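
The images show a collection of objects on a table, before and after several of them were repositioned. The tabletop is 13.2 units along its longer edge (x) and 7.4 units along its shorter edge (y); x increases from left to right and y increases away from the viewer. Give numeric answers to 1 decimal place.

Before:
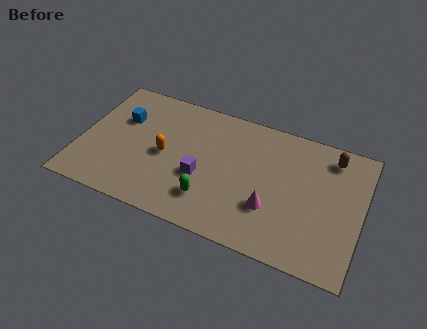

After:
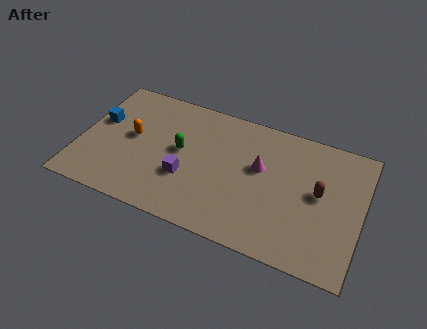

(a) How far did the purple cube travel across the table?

0.8

The purple cube moved from about (5.8, 2.9) to (5.1, 2.6), a distance of √(0.7² + 0.3²) ≈ 0.8.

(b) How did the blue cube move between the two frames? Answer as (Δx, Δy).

(-1.0, -0.5)

The blue cube was at about (1.8, 4.9) and moved to about (0.8, 4.4).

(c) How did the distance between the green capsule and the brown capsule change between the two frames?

-0.4

Before: roughly 6.9 units apart; after: 6.5. That's 0.4 units closer together.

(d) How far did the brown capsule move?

2.2

From (11.6, 6.2) to (11.2, 4.0), the brown capsule covered √(0.4² + 2.2²) ≈ 2.2 units.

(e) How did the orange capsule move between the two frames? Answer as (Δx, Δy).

(-1.6, 0.5)

The orange capsule started near (4.0, 3.5) and ended near (2.4, 4.0).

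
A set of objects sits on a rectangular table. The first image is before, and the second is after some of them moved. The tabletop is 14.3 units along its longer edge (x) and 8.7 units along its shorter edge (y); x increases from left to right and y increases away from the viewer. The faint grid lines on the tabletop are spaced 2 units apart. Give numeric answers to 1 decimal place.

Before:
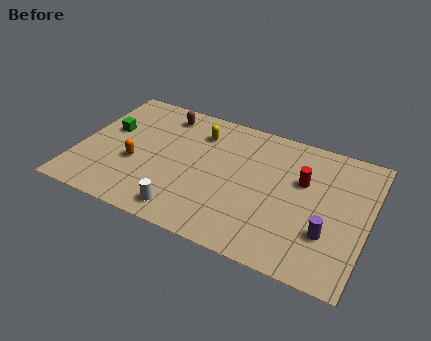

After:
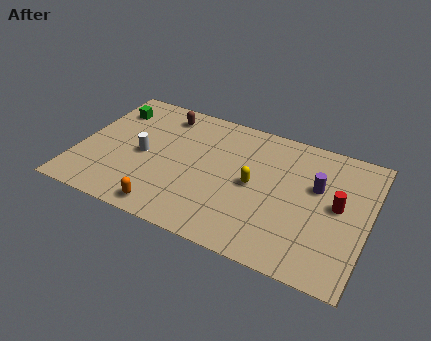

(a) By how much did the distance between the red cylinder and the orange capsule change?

+0.4

Before: roughly 8.4 units apart; after: 8.8. That's 0.4 units further apart.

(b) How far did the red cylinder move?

2.0

The red cylinder was near (11.0, 5.5) before and (12.8, 4.6) after, so it travelled √(1.8² + 0.9²) ≈ 2.0 units.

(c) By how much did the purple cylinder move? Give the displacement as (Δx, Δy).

(-0.8, 2.7)

From the two frames, the purple cylinder sits at roughly (12.5, 2.7) before and (11.7, 5.4) after.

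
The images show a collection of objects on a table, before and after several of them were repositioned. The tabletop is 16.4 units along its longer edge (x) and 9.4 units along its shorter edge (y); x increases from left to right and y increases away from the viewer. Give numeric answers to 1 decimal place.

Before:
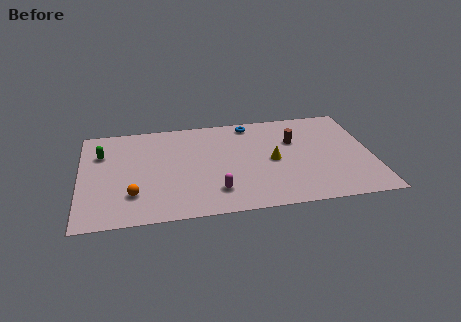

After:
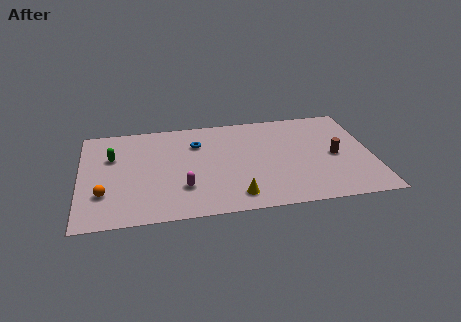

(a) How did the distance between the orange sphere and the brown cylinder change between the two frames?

+3.2

They were about 9.9 units apart before and 13.1 after — 3.2 units further apart.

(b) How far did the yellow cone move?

3.7

From (10.8, 4.5) to (8.6, 1.5), the yellow cone covered √(2.2² + 3.0²) ≈ 3.7 units.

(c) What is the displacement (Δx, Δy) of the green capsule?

(0.6, -0.4)

From the two frames, the green capsule sits at roughly (1.2, 6.6) before and (1.8, 6.2) after.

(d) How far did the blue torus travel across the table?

3.4

The blue torus was near (9.7, 8.3) before and (6.6, 6.8) after, so it travelled √(3.1² + 1.5²) ≈ 3.4 units.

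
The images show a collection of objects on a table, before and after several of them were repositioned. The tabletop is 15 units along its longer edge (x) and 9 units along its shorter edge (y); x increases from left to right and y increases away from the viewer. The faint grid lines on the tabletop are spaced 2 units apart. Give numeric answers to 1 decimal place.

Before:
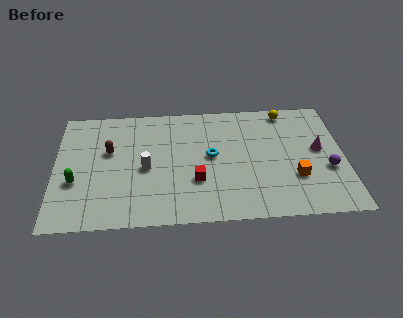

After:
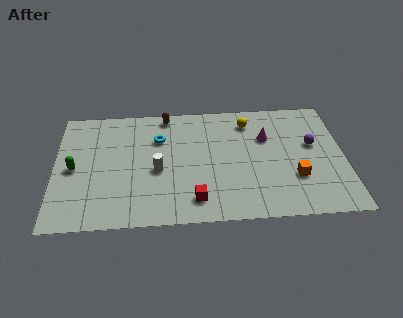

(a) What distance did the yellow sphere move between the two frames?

2.1

The yellow sphere moved from about (12.1, 8.0) to (10.1, 7.3), a distance of √(2.0² + 0.7²) ≈ 2.1.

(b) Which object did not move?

the orange cube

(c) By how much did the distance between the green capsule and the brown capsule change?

+3.3

They were about 2.8 units apart before and 6.1 after — 3.3 units further apart.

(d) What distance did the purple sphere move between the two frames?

2.0

From (14.1, 3.4) to (13.4, 5.3), the purple sphere covered √(0.7² + 1.9²) ≈ 2.0 units.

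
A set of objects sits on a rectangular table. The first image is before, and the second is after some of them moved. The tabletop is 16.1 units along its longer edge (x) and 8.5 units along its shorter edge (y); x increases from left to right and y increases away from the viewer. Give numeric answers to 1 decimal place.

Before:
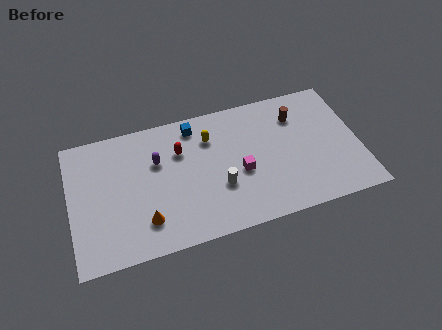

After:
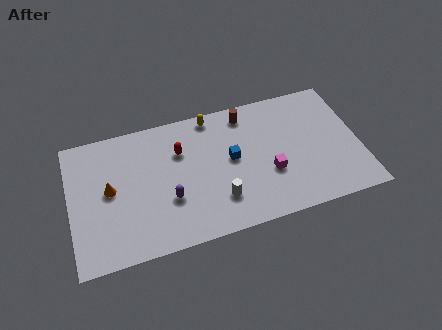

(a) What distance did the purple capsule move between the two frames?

2.6

The purple capsule moved from about (4.9, 5.6) to (5.4, 3.0), a distance of √(0.5² + 2.6²) ≈ 2.6.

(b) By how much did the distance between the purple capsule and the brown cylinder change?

-1.6

Before: roughly 7.9 units apart; after: 6.3. That's 1.6 units closer together.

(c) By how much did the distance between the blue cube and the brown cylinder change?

-2.9

They were about 5.8 units apart before and 2.9 after — 2.9 units closer together.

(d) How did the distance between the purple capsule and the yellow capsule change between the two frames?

+2.3

The distance was about 3.1 in the first image and 5.4 in the second, so they moved 2.3 units further apart.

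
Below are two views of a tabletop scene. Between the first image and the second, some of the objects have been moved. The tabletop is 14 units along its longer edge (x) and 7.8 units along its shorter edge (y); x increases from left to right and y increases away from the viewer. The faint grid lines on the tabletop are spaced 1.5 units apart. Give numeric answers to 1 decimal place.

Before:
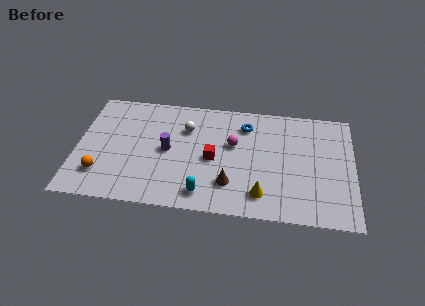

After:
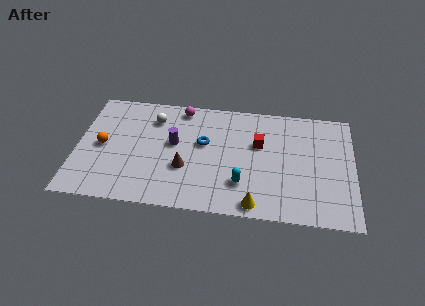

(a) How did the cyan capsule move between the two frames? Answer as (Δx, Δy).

(1.9, 0.9)

The cyan capsule started near (6.5, 1.2) and ended near (8.4, 2.1).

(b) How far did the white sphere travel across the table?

1.8

From (5.5, 5.5) to (3.8, 6.0), the white sphere covered √(1.7² + 0.5²) ≈ 1.8 units.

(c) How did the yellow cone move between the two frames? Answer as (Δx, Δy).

(-0.3, -0.7)

The yellow cone started near (9.4, 1.5) and ended near (9.1, 0.8).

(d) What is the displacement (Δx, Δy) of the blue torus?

(-2.1, -1.5)

The blue torus started near (8.5, 6.1) and ended near (6.4, 4.6).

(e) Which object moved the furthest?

the magenta sphere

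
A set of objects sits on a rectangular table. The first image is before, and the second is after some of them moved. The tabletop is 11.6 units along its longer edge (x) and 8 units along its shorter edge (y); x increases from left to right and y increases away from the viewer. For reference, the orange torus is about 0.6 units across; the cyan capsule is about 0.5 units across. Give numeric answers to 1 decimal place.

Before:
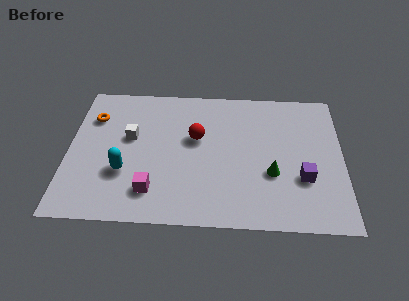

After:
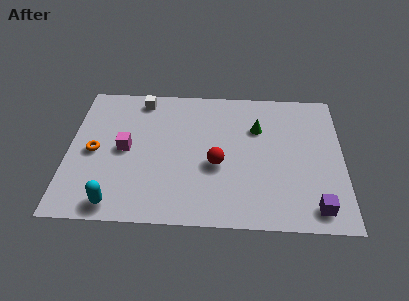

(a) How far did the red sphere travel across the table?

1.7

The red sphere was near (5.4, 4.8) before and (6.3, 3.3) after, so it travelled √(0.9² + 1.5²) ≈ 1.7 units.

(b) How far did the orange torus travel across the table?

2.0

The orange torus moved from about (1.0, 5.8) to (1.1, 3.8), a distance of √(0.1² + 2.0²) ≈ 2.0.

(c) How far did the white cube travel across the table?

2.3

The white cube was near (2.6, 4.7) before and (3.0, 7.0) after, so it travelled √(0.4² + 2.3²) ≈ 2.3 units.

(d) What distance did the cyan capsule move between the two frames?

1.8

The cyan capsule was near (2.4, 2.7) before and (2.1, 0.9) after, so it travelled √(0.3² + 1.8²) ≈ 1.8 units.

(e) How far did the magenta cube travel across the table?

2.6

From (3.6, 1.7) to (2.4, 4.0), the magenta cube covered √(1.2² + 2.3²) ≈ 2.6 units.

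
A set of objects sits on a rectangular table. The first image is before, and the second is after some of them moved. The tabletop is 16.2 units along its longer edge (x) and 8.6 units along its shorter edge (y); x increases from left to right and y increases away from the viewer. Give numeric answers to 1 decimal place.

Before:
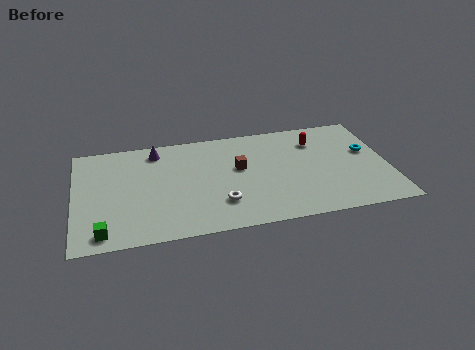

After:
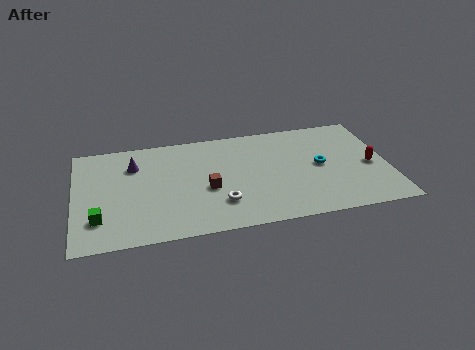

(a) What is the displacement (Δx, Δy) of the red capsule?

(2.7, -2.6)

The red capsule was at about (12.6, 6.5) and moved to about (15.3, 3.9).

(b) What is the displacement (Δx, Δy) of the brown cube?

(-1.7, -1.4)

The brown cube started near (8.5, 5.0) and ended near (6.8, 3.6).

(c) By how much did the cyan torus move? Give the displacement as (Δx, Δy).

(-2.5, -0.7)

From the two frames, the cyan torus sits at roughly (15.2, 5.1) before and (12.7, 4.4) after.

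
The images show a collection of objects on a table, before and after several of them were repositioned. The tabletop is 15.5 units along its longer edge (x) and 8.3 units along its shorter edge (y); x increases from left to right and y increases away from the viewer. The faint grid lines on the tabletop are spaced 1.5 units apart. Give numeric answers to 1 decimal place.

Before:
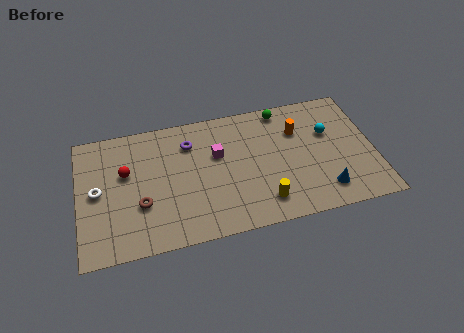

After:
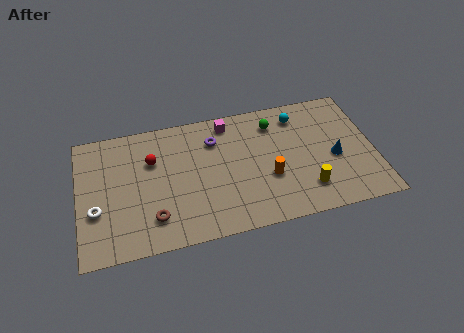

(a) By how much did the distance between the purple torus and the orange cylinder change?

-1.6

The distance was about 5.7 in the first image and 4.1 in the second, so they moved 1.6 units closer together.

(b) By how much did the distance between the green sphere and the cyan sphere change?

-1.8

The distance was about 3.1 in the first image and 1.3 in the second, so they moved 1.8 units closer together.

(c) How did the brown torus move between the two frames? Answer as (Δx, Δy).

(0.6, -1.0)

From the two frames, the brown torus sits at roughly (3.2, 2.9) before and (3.8, 1.9) after.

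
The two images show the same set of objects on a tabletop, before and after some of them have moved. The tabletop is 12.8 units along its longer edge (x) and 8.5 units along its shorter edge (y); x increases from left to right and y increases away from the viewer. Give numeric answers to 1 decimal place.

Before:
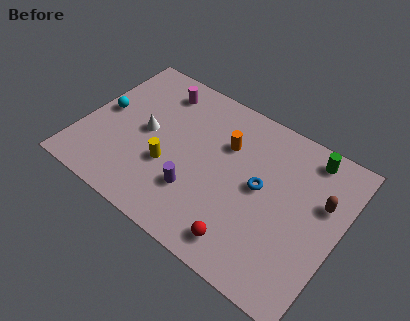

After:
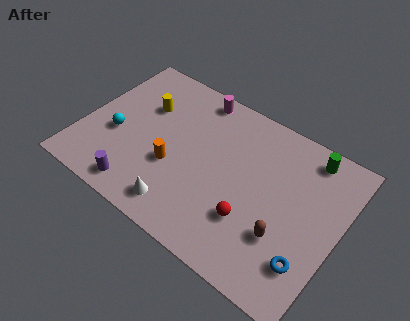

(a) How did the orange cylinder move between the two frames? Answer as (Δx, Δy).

(-2.2, -2.6)

The orange cylinder was at about (6.9, 5.8) and moved to about (4.7, 3.2).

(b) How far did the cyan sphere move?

1.3

From (0.9, 4.4) to (1.7, 3.4), the cyan sphere covered √(0.8² + 1.0²) ≈ 1.3 units.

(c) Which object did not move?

the green cylinder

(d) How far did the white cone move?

3.8

From (3.1, 4.3) to (5.5, 1.3), the white cone covered √(2.4² + 3.0²) ≈ 3.8 units.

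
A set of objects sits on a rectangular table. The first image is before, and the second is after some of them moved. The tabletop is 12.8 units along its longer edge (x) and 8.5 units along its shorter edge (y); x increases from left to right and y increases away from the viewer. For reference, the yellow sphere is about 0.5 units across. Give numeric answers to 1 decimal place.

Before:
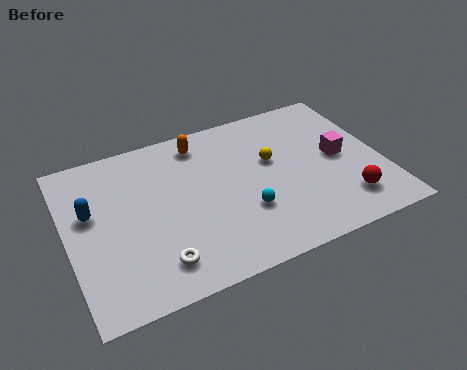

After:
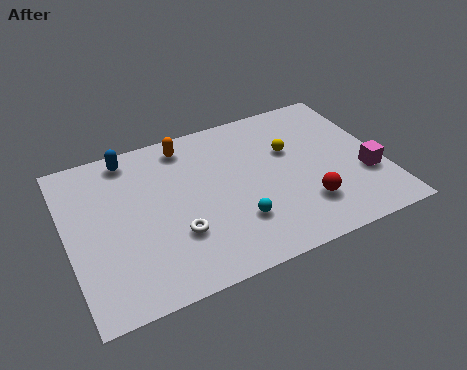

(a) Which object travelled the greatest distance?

the blue capsule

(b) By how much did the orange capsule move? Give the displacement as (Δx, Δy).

(-0.6, 0.1)

The orange capsule started near (5.7, 7.2) and ended near (5.1, 7.3).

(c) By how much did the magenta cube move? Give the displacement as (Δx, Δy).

(0.9, -1.4)

The magenta cube started near (11.1, 4.3) and ended near (12.0, 2.9).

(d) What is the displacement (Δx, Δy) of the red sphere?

(-1.6, 0.4)

The red sphere was at about (11.0, 1.8) and moved to about (9.4, 2.2).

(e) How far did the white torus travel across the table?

1.4

The white torus was near (3.3, 1.6) before and (4.2, 2.7) after, so it travelled √(0.9² + 1.1²) ≈ 1.4 units.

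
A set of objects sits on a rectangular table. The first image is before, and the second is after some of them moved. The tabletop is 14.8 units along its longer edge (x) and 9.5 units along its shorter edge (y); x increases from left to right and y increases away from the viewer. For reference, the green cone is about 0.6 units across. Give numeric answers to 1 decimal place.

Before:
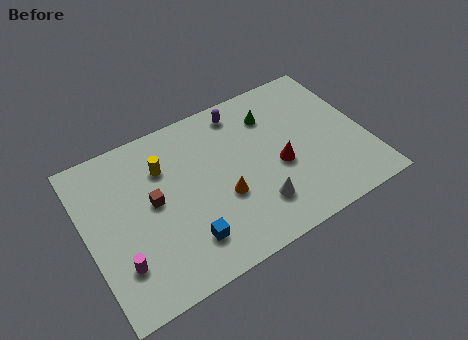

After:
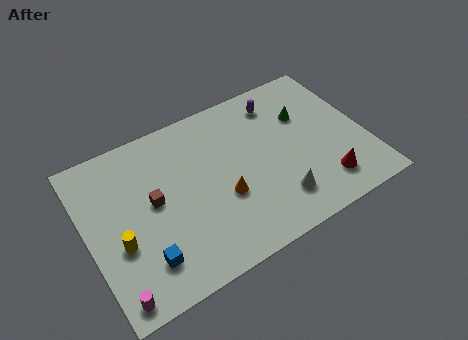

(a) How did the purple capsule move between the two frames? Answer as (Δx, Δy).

(2.0, -0.4)

From the two frames, the purple capsule sits at roughly (8.7, 8.2) before and (10.7, 7.8) after.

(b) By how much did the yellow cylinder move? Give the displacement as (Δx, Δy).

(-2.8, -3.2)

From the two frames, the yellow cylinder sits at roughly (4.3, 6.8) before and (1.5, 3.6) after.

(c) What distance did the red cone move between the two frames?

3.0

From (10.1, 4.0) to (12.2, 1.9), the red cone covered √(2.1² + 2.1²) ≈ 3.0 units.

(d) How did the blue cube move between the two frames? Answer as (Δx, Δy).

(-2.2, 0.0)

From the two frames, the blue cube sits at roughly (4.8, 2.1) before and (2.6, 2.1) after.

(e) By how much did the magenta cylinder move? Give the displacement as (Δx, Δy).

(-0.5, -1.5)

From the two frames, the magenta cylinder sits at roughly (1.4, 2.5) before and (0.9, 1.0) after.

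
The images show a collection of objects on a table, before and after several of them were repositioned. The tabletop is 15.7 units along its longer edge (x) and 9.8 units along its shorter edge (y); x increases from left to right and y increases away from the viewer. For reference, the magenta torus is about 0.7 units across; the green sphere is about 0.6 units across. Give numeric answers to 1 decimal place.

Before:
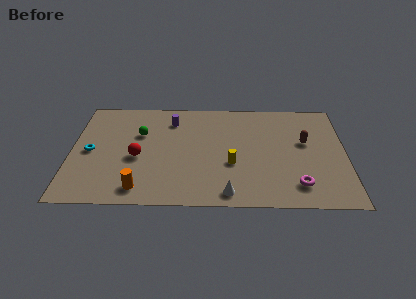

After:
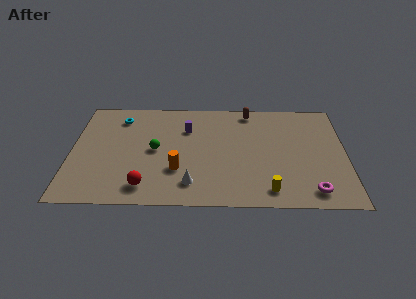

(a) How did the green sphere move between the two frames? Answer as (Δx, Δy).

(0.9, -1.5)

The green sphere started near (3.9, 6.4) and ended near (4.8, 4.9).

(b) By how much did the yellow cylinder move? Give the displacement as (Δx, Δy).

(2.1, -2.3)

The yellow cylinder started near (9.2, 3.7) and ended near (11.3, 1.4).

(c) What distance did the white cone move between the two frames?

2.2

The white cone moved from about (9.0, 1.1) to (6.9, 1.9), a distance of √(2.1² + 0.8²) ≈ 2.2.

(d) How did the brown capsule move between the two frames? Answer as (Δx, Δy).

(-3.2, 2.9)

From the two frames, the brown capsule sits at roughly (13.4, 5.8) before and (10.2, 8.7) after.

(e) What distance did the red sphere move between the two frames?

2.6

The red sphere was near (3.8, 4.2) before and (4.3, 1.6) after, so it travelled √(0.5² + 2.6²) ≈ 2.6 units.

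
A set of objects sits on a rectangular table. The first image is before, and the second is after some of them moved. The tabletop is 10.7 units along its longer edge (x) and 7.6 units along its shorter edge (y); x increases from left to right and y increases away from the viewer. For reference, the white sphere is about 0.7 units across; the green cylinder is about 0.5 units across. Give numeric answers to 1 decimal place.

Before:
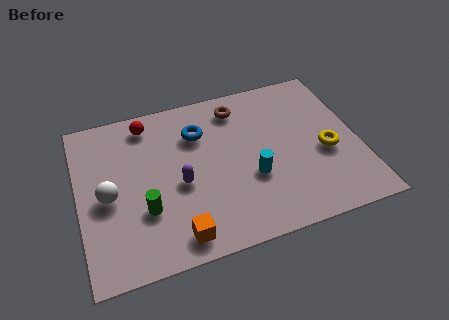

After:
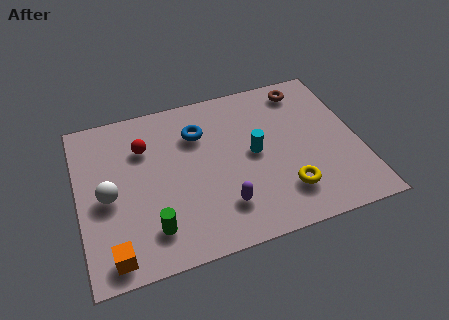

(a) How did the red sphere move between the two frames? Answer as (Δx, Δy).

(-0.2, -1.1)

The red sphere was at about (2.8, 6.5) and moved to about (2.6, 5.4).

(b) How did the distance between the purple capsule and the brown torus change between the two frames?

+2.0

They were about 3.9 units apart before and 5.9 after — 2.0 units further apart.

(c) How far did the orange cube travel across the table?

2.4

The orange cube was near (3.5, 1.0) before and (1.1, 0.9) after, so it travelled √(2.4² + 0.1²) ≈ 2.4 units.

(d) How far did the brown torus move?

2.6

From (6.3, 6.3) to (8.9, 6.5), the brown torus covered √(2.6² + 0.2²) ≈ 2.6 units.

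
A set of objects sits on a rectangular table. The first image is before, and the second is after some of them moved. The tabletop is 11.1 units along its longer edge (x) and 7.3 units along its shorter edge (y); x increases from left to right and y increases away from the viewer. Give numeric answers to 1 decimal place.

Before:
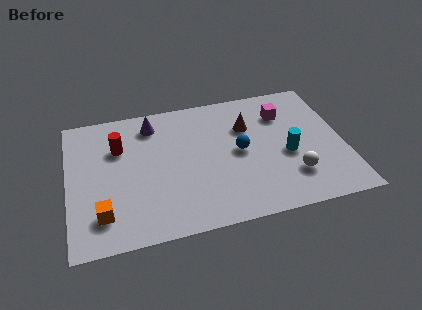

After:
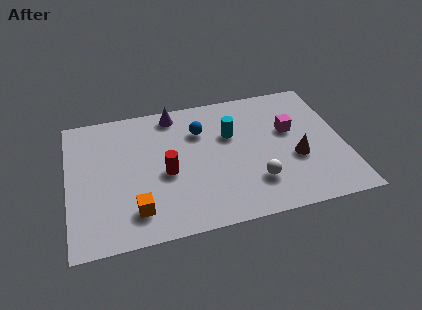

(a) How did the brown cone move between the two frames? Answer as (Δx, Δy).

(1.8, -2.2)

The brown cone started near (7.3, 5.0) and ended near (9.1, 2.8).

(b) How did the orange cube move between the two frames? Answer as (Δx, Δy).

(1.3, -0.1)

From the two frames, the orange cube sits at roughly (1.3, 1.6) before and (2.6, 1.5) after.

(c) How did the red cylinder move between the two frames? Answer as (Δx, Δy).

(1.8, -1.8)

The red cylinder was at about (2.1, 5.0) and moved to about (3.9, 3.2).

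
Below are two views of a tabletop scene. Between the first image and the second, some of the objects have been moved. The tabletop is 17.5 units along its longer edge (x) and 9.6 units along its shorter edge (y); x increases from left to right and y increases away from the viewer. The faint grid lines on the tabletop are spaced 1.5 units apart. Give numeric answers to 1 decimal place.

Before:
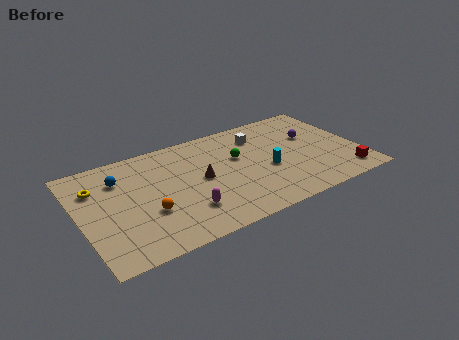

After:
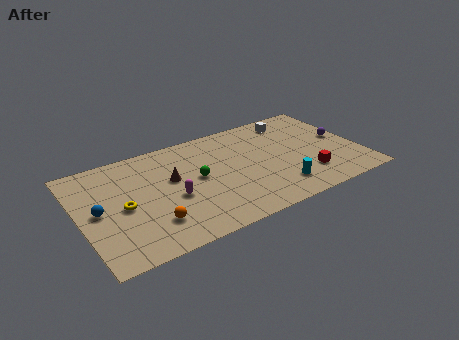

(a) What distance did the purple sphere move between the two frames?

2.0

From (14.8, 6.0) to (16.6, 5.1), the purple sphere covered √(1.8² + 0.9²) ≈ 2.0 units.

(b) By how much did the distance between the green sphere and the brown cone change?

-1.1

The distance was about 2.7 in the first image and 1.6 in the second, so they moved 1.1 units closer together.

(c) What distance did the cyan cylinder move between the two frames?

2.0

The cyan cylinder moved from about (11.6, 4.0) to (12.0, 2.0), a distance of √(0.4² + 2.0²) ≈ 2.0.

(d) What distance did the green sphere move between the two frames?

2.8

From (10.0, 5.9) to (7.3, 5.1), the green sphere covered √(2.7² + 0.8²) ≈ 2.8 units.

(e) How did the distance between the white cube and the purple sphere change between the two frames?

+0.5

The distance was about 3.5 in the first image and 4.0 in the second, so they moved 0.5 units further apart.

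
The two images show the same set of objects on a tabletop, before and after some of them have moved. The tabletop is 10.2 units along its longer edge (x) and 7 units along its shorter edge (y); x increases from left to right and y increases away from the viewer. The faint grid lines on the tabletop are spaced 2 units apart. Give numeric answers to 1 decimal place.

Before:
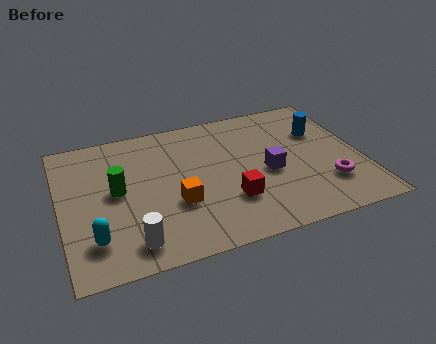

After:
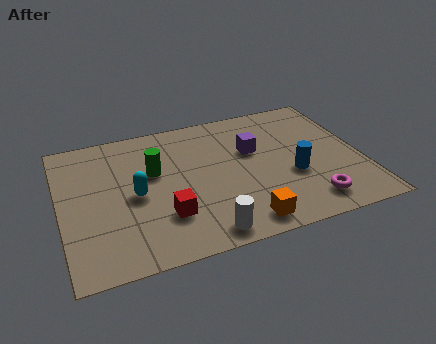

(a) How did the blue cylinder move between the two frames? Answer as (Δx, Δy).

(-1.2, -2.0)

The blue cylinder was at about (9.0, 4.7) and moved to about (7.8, 2.7).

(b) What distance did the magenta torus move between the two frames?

1.0

The magenta torus was near (8.9, 1.9) before and (8.2, 1.2) after, so it travelled √(0.7² + 0.7²) ≈ 1.0 units.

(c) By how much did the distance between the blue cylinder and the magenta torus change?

-1.2

They were about 2.8 units apart before and 1.6 after — 1.2 units closer together.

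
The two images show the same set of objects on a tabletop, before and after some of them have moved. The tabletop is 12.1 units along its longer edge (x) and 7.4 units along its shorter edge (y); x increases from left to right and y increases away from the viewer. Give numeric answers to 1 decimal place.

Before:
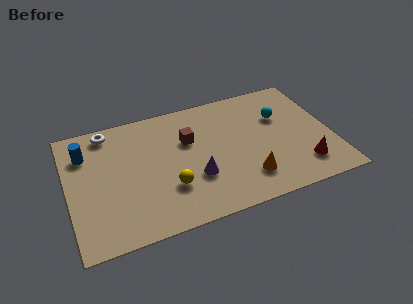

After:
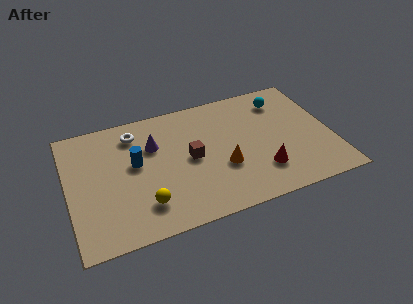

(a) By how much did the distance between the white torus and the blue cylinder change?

+0.3

Before: roughly 1.5 units apart; after: 1.8. That's 0.3 units further apart.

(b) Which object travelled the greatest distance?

the purple cone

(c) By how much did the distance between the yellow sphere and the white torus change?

-0.6

Before: roughly 4.9 units apart; after: 4.3. That's 0.6 units closer together.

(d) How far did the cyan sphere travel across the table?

1.0

From (9.9, 4.9) to (10.1, 5.9), the cyan sphere covered √(0.2² + 1.0²) ≈ 1.0 units.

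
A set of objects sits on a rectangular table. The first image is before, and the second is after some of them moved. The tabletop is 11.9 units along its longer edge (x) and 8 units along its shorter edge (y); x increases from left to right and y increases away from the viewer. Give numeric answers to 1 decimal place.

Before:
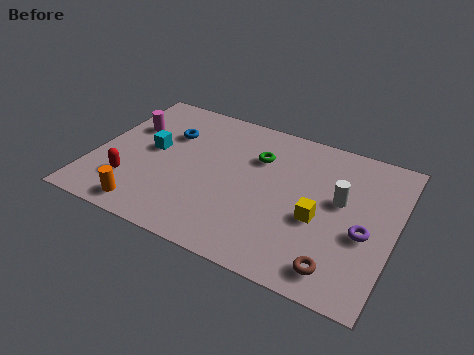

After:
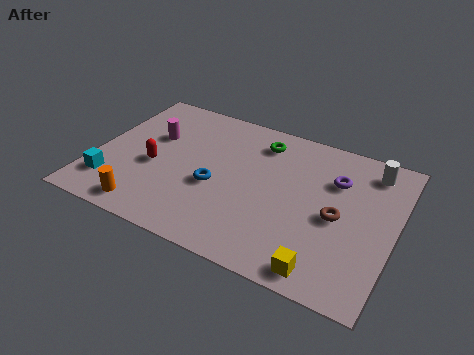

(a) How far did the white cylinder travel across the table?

2.3

The white cylinder moved from about (9.7, 4.6) to (10.7, 6.7), a distance of √(1.0² + 2.1²) ≈ 2.3.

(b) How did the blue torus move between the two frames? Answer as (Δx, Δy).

(2.2, -2.2)

The blue torus was at about (2.7, 5.5) and moved to about (4.9, 3.3).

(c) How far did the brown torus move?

2.5

The brown torus was near (10.0, 1.2) before and (9.7, 3.7) after, so it travelled √(0.3² + 2.5²) ≈ 2.5 units.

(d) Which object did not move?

the orange cylinder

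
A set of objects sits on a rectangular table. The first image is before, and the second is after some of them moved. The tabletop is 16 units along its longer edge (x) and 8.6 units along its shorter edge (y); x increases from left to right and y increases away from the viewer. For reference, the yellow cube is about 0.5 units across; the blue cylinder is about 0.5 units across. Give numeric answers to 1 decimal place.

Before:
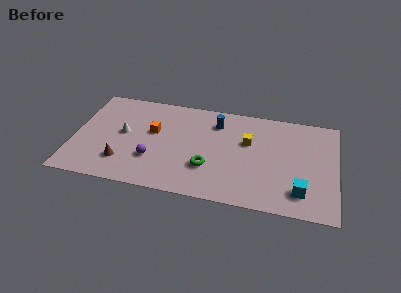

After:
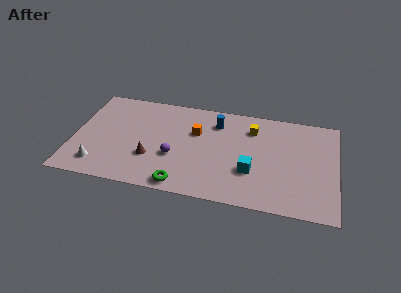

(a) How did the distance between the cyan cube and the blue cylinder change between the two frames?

-2.8

They were about 7.2 units apart before and 4.4 after — 2.8 units closer together.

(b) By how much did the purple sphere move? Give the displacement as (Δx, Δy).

(1.3, 0.5)

From the two frames, the purple sphere sits at roughly (4.9, 2.7) before and (6.2, 3.2) after.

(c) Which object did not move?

the blue cylinder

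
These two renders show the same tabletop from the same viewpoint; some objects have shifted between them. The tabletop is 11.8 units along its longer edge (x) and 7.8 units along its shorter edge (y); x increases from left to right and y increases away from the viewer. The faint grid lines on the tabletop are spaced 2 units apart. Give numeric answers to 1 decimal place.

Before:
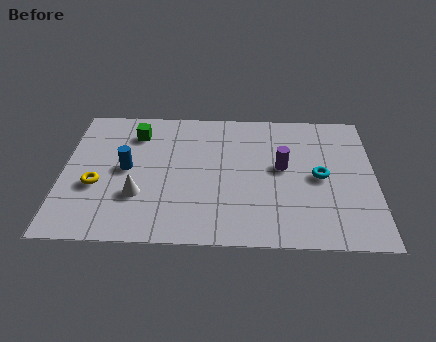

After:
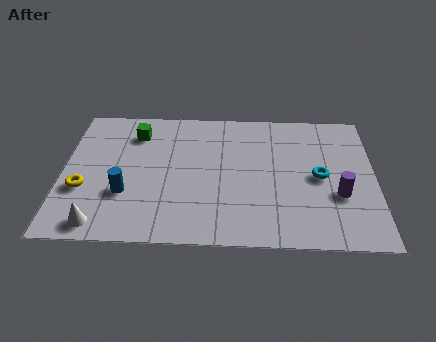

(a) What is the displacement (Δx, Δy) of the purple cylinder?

(2.1, -1.5)

From the two frames, the purple cylinder sits at roughly (8.3, 4.3) before and (10.4, 2.8) after.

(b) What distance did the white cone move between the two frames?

2.1

From (2.9, 2.5) to (1.5, 0.9), the white cone covered √(1.4² + 1.6²) ≈ 2.1 units.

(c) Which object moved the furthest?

the purple cylinder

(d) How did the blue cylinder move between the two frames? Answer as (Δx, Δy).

(0.0, -1.4)

The blue cylinder was at about (2.4, 4.0) and moved to about (2.4, 2.6).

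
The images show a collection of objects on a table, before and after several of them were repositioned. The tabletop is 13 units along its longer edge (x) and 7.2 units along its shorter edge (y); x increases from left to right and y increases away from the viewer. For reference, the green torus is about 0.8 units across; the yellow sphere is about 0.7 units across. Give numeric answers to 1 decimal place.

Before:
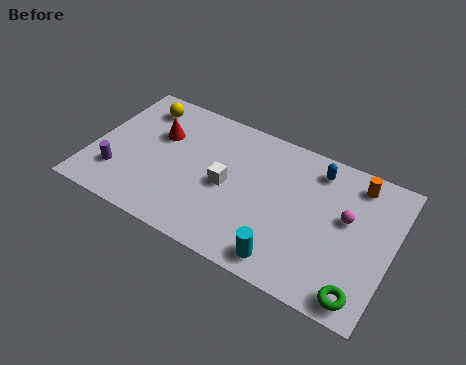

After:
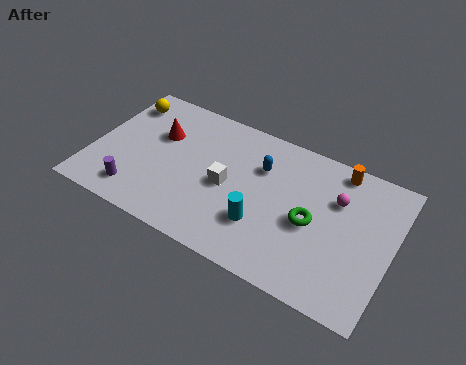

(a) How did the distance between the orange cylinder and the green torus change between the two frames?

-2.1

They were about 5.3 units apart before and 3.2 after — 2.1 units closer together.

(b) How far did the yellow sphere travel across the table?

0.8

The yellow sphere moved from about (1.7, 5.9) to (0.9, 5.8), a distance of √(0.8² + 0.1²) ≈ 0.8.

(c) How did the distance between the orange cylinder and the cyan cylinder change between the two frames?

-0.6

Before: roughly 5.6 units apart; after: 5.0. That's 0.6 units closer together.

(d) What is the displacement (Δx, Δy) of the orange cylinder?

(-0.8, 0.3)

The orange cylinder was at about (11.2, 6.1) and moved to about (10.4, 6.4).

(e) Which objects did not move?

the white cube and the red cone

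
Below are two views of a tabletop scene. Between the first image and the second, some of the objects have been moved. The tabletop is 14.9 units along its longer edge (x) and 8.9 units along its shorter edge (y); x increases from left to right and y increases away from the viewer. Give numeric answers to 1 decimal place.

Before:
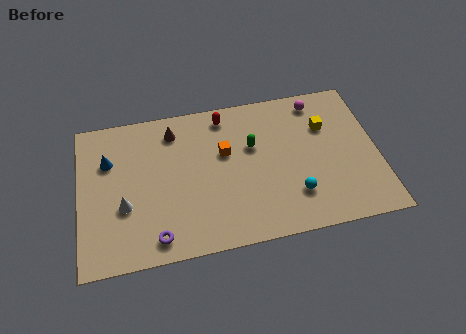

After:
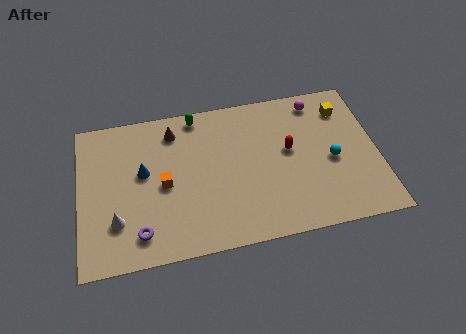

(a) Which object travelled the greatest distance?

the red capsule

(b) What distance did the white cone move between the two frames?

0.9

From (2.2, 3.3) to (1.8, 2.5), the white cone covered √(0.4² + 0.8²) ≈ 0.9 units.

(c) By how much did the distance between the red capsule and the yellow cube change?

-1.7

The distance was about 5.2 in the first image and 3.5 in the second, so they moved 1.7 units closer together.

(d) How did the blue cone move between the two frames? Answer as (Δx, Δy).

(1.7, -1.0)

The blue cone started near (1.5, 6.1) and ended near (3.2, 5.1).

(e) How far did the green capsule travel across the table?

3.6

The green capsule moved from about (8.7, 5.6) to (6.0, 8.0), a distance of √(2.7² + 2.4²) ≈ 3.6.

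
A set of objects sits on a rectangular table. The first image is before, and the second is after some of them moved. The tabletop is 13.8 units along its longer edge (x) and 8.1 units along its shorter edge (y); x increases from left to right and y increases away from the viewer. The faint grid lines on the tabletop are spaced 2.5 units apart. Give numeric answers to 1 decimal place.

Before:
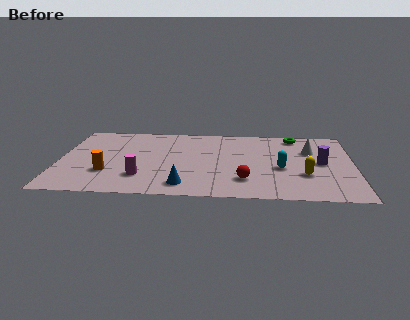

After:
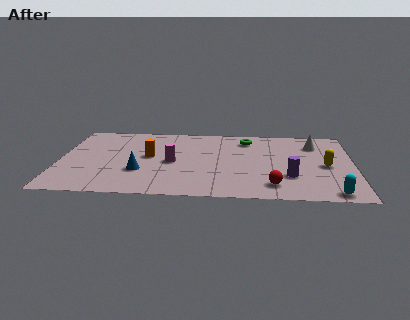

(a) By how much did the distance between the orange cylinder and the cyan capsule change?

+1.1

Before: roughly 8.1 units apart; after: 9.2. That's 1.1 units further apart.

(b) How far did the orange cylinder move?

2.7

From (2.3, 2.5) to (4.2, 4.4), the orange cylinder covered √(1.9² + 1.9²) ≈ 2.7 units.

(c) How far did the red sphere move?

1.4

The red sphere was near (8.7, 2.0) before and (10.0, 1.5) after, so it travelled √(1.3² + 0.5²) ≈ 1.4 units.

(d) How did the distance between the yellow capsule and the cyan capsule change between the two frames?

+1.7

The distance was about 1.3 in the first image and 3.0 in the second, so they moved 1.7 units further apart.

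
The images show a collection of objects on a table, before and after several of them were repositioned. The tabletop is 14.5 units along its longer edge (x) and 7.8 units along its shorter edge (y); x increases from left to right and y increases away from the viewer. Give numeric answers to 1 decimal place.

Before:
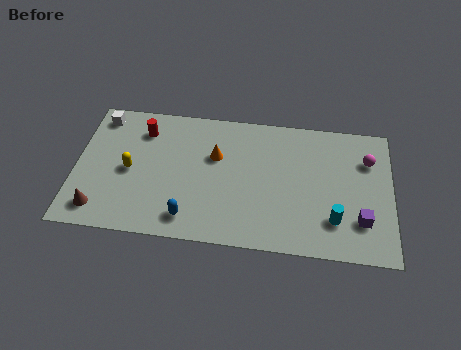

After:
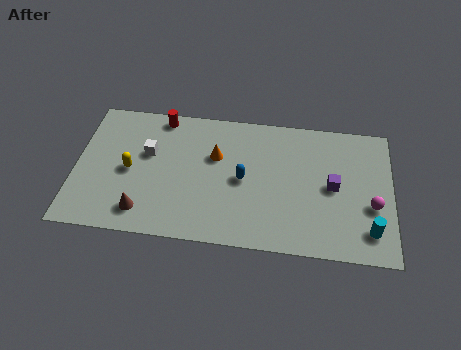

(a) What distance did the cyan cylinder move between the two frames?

1.6

The cyan cylinder was near (11.9, 2.0) before and (13.5, 1.6) after, so it travelled √(1.6² + 0.4²) ≈ 1.6 units.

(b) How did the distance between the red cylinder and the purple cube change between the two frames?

-2.3

They were about 10.9 units apart before and 8.6 after — 2.3 units closer together.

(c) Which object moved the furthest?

the blue capsule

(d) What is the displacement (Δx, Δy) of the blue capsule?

(2.4, 2.5)

The blue capsule was at about (5.3, 1.3) and moved to about (7.7, 3.8).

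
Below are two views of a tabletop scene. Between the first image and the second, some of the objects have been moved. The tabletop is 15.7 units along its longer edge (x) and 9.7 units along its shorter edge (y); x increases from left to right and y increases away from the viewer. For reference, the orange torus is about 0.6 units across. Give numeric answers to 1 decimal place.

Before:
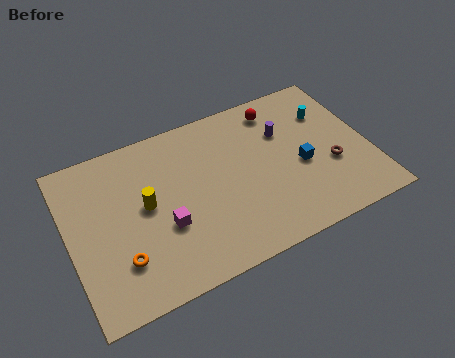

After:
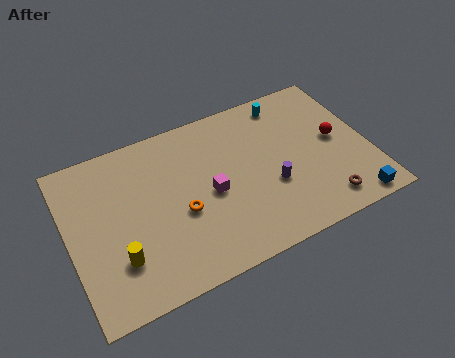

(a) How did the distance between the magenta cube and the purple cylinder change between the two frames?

-4.1

They were about 7.3 units apart before and 3.2 after — 4.1 units closer together.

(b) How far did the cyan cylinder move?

2.5

From (13.9, 6.9) to (11.9, 8.4), the cyan cylinder covered √(2.0² + 1.5²) ≈ 2.5 units.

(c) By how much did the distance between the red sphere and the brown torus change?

-1.3

The distance was about 5.1 in the first image and 3.8 in the second, so they moved 1.3 units closer together.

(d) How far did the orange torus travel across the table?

3.6

From (2.4, 2.6) to (5.7, 4.0), the orange torus covered √(3.3² + 1.4²) ≈ 3.6 units.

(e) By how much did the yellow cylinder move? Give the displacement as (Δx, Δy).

(-1.7, -2.5)

The yellow cylinder was at about (4.0, 5.2) and moved to about (2.3, 2.7).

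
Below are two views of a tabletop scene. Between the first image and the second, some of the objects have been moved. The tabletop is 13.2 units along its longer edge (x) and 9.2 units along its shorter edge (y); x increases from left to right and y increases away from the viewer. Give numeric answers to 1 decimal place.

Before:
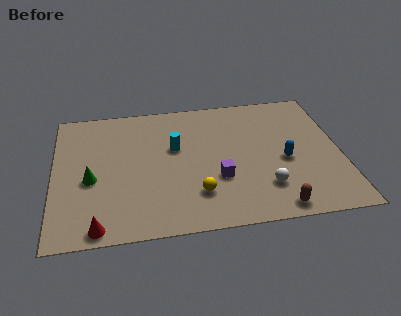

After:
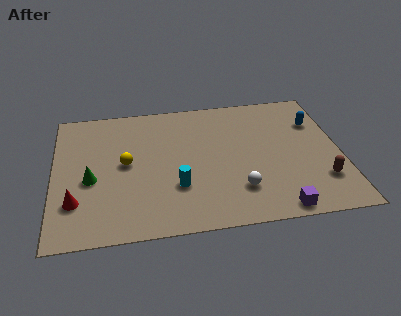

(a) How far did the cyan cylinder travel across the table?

2.7

The cyan cylinder was near (5.6, 5.6) before and (5.6, 2.9) after, so it travelled √(0.0² + 2.7²) ≈ 2.7 units.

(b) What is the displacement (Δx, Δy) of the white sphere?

(-1.2, 0.0)

The white sphere was at about (9.6, 2.3) and moved to about (8.4, 2.3).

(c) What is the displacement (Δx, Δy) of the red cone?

(-1.0, 1.7)

The red cone started near (2.0, 0.8) and ended near (1.0, 2.5).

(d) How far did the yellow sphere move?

4.1

The yellow sphere moved from about (6.5, 2.3) to (3.3, 4.8), a distance of √(3.2² + 2.5²) ≈ 4.1.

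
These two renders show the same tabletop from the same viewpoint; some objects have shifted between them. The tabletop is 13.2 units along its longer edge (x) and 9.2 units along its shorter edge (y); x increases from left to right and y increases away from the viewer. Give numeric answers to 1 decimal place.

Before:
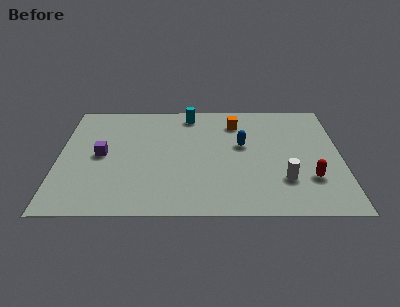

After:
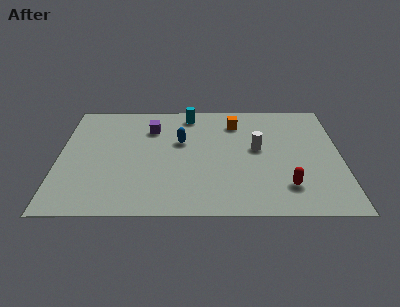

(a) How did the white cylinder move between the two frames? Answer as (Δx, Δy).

(-1.2, 2.5)

The white cylinder was at about (10.5, 2.6) and moved to about (9.3, 5.1).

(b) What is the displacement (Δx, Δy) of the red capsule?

(-1.1, -0.6)

From the two frames, the red capsule sits at roughly (11.7, 2.7) before and (10.6, 2.1) after.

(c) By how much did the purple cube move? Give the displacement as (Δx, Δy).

(2.3, 2.2)

From the two frames, the purple cube sits at roughly (2.0, 4.6) before and (4.3, 6.8) after.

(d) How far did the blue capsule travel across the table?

2.9

The blue capsule moved from about (8.6, 5.4) to (5.7, 5.7), a distance of √(2.9² + 0.3²) ≈ 2.9.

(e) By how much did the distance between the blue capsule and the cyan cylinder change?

-1.3

Before: roughly 3.6 units apart; after: 2.3. That's 1.3 units closer together.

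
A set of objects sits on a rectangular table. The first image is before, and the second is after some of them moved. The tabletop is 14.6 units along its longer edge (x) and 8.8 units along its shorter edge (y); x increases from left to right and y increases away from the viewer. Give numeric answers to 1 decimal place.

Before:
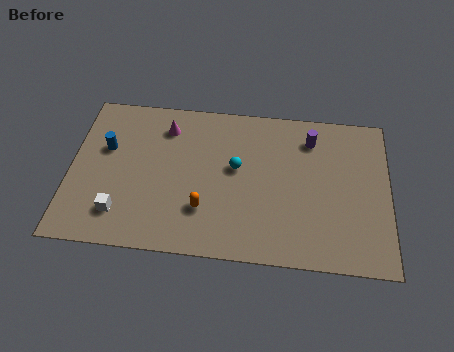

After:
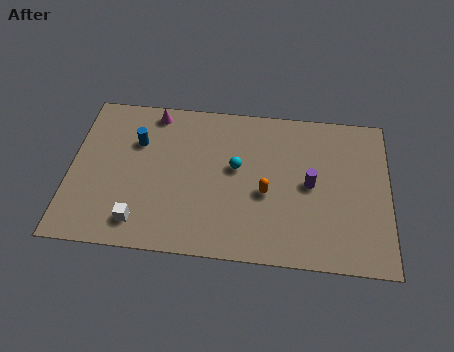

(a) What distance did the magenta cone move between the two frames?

1.0

From (4.3, 7.0) to (3.7, 7.8), the magenta cone covered √(0.6² + 0.8²) ≈ 1.0 units.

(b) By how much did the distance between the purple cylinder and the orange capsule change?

-4.5

They were about 6.6 units apart before and 2.1 after — 4.5 units closer together.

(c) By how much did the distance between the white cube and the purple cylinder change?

-1.8

The distance was about 10.0 in the first image and 8.2 in the second, so they moved 1.8 units closer together.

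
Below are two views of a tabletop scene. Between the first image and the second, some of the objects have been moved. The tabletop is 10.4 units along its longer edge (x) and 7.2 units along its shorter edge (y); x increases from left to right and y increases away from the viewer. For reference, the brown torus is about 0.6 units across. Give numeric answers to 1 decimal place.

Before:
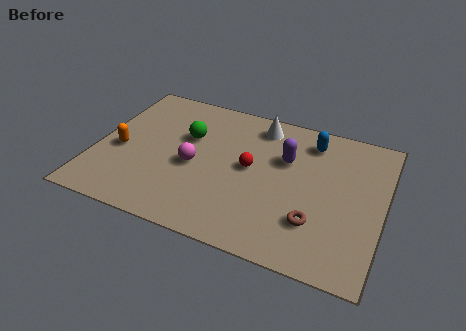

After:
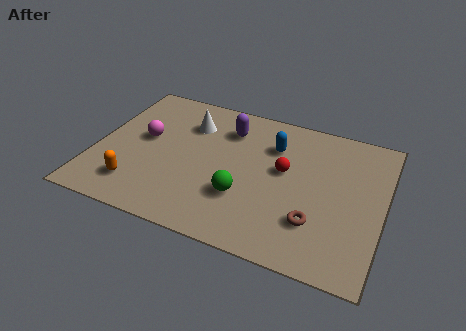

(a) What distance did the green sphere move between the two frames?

3.3

The green sphere moved from about (3.2, 4.6) to (5.5, 2.3), a distance of √(2.3² + 2.3²) ≈ 3.3.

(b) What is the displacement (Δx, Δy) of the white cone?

(-2.5, -0.8)

The white cone was at about (5.7, 6.1) and moved to about (3.2, 5.3).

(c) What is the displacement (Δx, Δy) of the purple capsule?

(-2.2, 0.8)

The purple capsule started near (6.8, 4.7) and ended near (4.6, 5.5).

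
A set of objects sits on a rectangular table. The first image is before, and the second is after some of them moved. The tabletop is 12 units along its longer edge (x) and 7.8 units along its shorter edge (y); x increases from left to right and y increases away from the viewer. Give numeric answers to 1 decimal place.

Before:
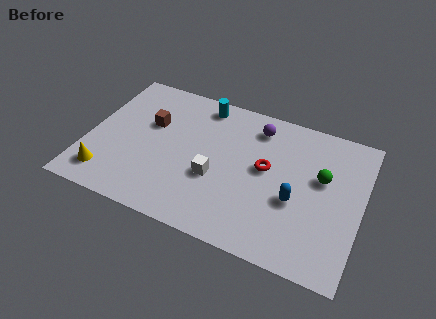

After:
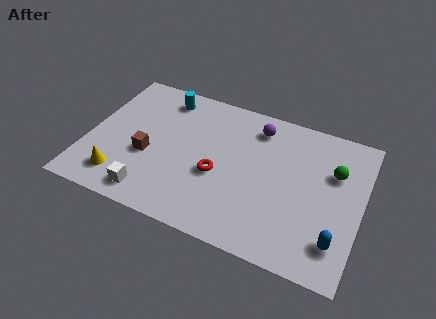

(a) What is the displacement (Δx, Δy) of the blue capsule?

(1.9, -1.4)

The blue capsule started near (9.2, 3.1) and ended near (11.1, 1.7).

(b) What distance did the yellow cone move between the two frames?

0.6

The yellow cone moved from about (1.1, 1.4) to (1.7, 1.5), a distance of √(0.6² + 0.1²) ≈ 0.6.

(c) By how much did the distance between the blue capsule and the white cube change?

+4.5

Before: roughly 3.5 units apart; after: 8.0. That's 4.5 units further apart.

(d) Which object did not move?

the purple sphere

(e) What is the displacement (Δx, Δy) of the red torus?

(-2.0, -1.1)

The red torus was at about (7.8, 4.3) and moved to about (5.8, 3.2).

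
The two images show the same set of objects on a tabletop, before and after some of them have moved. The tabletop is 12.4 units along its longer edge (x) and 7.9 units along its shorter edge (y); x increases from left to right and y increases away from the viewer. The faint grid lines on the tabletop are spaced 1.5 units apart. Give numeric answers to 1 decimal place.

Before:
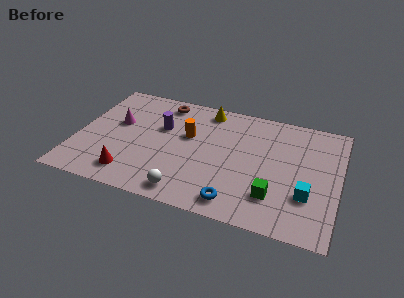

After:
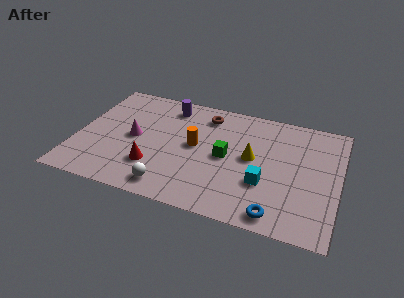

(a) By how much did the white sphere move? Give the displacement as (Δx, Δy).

(-0.8, 0.1)

The white sphere started near (5.5, 1.0) and ended near (4.7, 1.1).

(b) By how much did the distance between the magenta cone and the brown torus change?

+1.2

The distance was about 2.9 in the first image and 4.1 in the second, so they moved 1.2 units further apart.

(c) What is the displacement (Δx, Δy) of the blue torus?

(1.9, -0.2)

The blue torus was at about (7.8, 1.1) and moved to about (9.7, 0.9).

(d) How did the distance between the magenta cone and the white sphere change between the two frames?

-1.8

They were about 5.2 units apart before and 3.4 after — 1.8 units closer together.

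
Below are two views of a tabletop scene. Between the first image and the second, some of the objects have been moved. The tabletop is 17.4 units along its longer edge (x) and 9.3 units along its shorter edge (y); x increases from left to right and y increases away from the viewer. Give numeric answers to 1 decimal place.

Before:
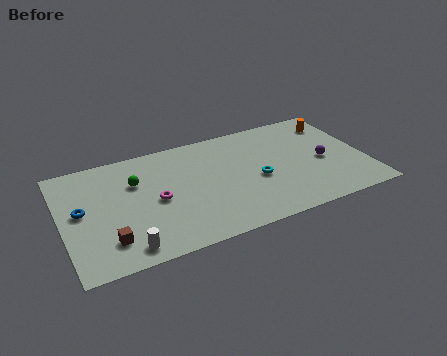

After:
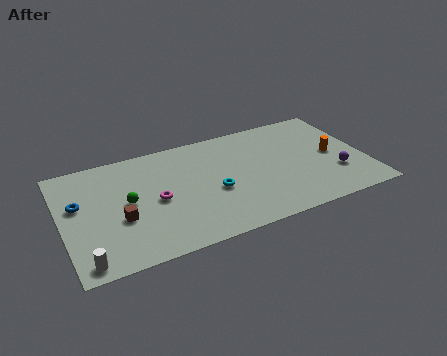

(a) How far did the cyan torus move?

2.5

The cyan torus was near (11.1, 4.0) before and (8.6, 3.9) after, so it travelled √(2.5² + 0.1²) ≈ 2.5 units.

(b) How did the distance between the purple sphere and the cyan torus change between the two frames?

+3.2

Before: roughly 3.9 units apart; after: 7.1. That's 3.2 units further apart.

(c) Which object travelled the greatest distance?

the orange cylinder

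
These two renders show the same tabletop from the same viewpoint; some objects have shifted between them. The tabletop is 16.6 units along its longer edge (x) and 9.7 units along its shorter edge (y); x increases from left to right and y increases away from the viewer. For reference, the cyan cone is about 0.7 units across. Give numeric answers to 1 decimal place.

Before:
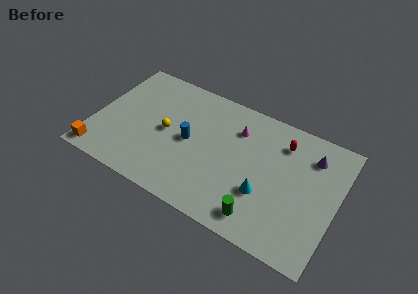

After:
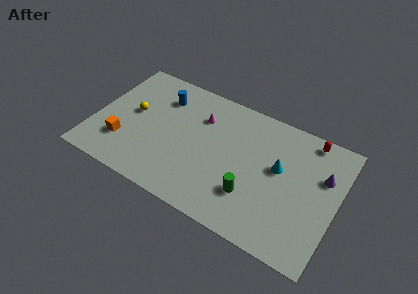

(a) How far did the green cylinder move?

1.5

From (11.9, 1.5) to (11.1, 2.8), the green cylinder covered √(0.8² + 1.3²) ≈ 1.5 units.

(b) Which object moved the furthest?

the blue cylinder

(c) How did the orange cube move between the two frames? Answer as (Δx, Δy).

(1.4, 1.6)

The orange cube started near (0.8, 1.1) and ended near (2.2, 2.7).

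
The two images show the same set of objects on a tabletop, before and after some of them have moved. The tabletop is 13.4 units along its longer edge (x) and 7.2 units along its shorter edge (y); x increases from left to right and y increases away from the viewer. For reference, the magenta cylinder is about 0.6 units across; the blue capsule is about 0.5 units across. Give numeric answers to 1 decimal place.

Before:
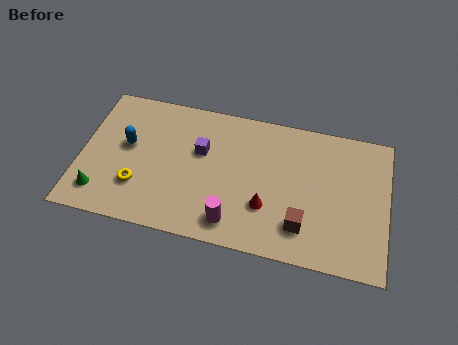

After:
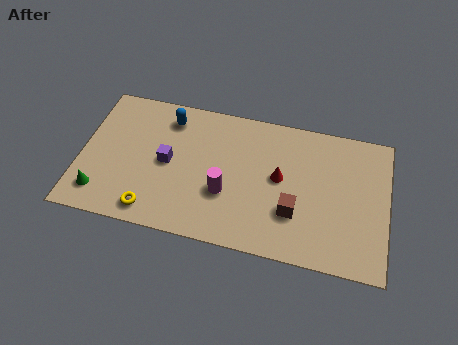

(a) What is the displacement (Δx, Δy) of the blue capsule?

(1.7, 1.8)

The blue capsule was at about (2.0, 4.1) and moved to about (3.7, 5.9).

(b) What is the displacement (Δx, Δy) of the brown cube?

(-0.4, 0.6)

From the two frames, the brown cube sits at roughly (9.8, 1.7) before and (9.4, 2.3) after.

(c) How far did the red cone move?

1.7

The red cone moved from about (8.2, 2.3) to (8.7, 3.9), a distance of √(0.5² + 1.6²) ≈ 1.7.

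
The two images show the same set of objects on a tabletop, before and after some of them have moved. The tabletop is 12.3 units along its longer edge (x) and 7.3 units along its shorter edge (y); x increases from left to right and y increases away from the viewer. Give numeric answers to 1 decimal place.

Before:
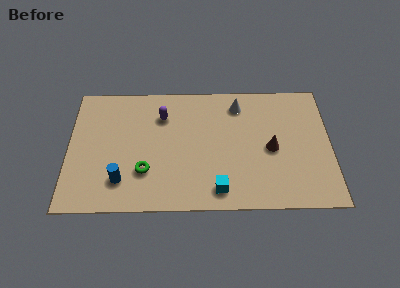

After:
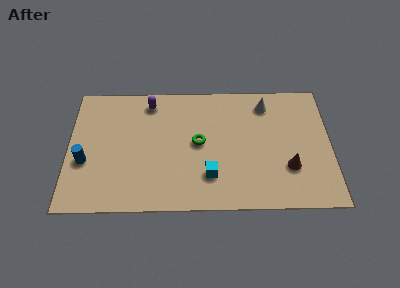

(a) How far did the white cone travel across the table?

1.3

The white cone moved from about (8.0, 6.0) to (9.3, 6.0), a distance of √(1.3² + 0.0²) ≈ 1.3.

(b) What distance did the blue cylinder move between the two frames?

2.0

The blue cylinder was near (2.5, 1.7) before and (0.8, 2.8) after, so it travelled √(1.7² + 1.1²) ≈ 2.0 units.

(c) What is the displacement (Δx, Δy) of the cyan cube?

(-0.4, 0.8)

The cyan cube started near (7.0, 1.1) and ended near (6.6, 1.9).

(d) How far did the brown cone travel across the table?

1.4

The brown cone moved from about (9.5, 3.4) to (10.3, 2.3), a distance of √(0.8² + 1.1²) ≈ 1.4.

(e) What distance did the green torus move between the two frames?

3.0

The green torus moved from about (3.6, 2.2) to (6.1, 3.8), a distance of √(2.5² + 1.6²) ≈ 3.0.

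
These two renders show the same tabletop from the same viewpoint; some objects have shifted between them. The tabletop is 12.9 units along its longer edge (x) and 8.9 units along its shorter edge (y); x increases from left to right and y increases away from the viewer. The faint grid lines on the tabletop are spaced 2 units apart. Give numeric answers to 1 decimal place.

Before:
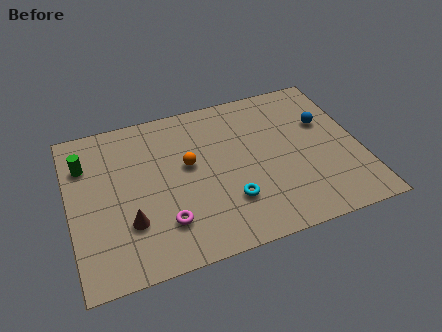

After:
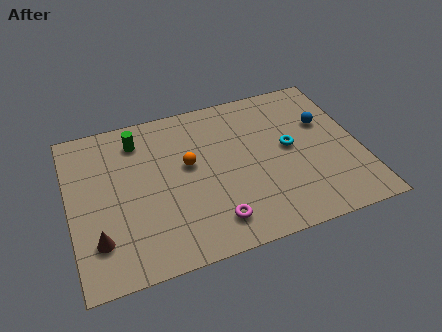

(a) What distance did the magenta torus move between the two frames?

2.2

The magenta torus was near (4.0, 2.2) before and (6.1, 1.6) after, so it travelled √(2.1² + 0.6²) ≈ 2.2 units.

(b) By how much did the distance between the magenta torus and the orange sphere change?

+0.4

The distance was about 3.2 in the first image and 3.6 in the second, so they moved 0.4 units further apart.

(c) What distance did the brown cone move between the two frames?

1.5

The brown cone moved from about (2.5, 2.7) to (1.1, 2.2), a distance of √(1.4² + 0.5²) ≈ 1.5.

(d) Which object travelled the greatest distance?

the cyan torus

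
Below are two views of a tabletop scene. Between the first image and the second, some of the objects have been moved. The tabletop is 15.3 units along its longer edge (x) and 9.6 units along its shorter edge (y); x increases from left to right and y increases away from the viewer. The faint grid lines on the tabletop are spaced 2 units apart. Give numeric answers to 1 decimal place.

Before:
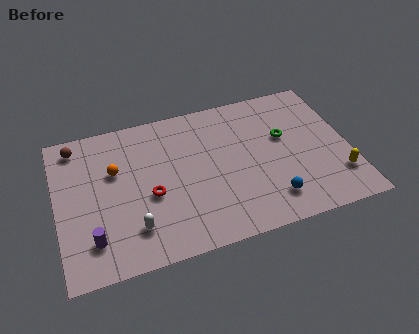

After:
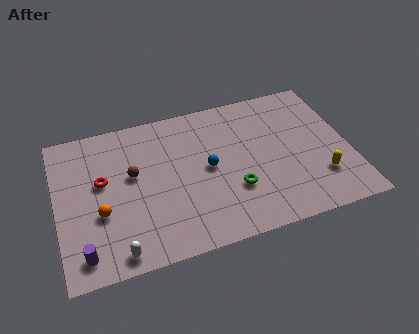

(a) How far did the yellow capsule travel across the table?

0.9

The yellow capsule moved from about (14.5, 2.4) to (13.6, 2.6), a distance of √(0.9² + 0.2²) ≈ 0.9.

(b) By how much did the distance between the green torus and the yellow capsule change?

+0.3

The distance was about 4.2 in the first image and 4.5 in the second, so they moved 0.3 units further apart.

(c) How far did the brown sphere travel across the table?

3.9

The brown sphere was near (1.2, 8.3) before and (4.0, 5.6) after, so it travelled √(2.8² + 2.7²) ≈ 3.9 units.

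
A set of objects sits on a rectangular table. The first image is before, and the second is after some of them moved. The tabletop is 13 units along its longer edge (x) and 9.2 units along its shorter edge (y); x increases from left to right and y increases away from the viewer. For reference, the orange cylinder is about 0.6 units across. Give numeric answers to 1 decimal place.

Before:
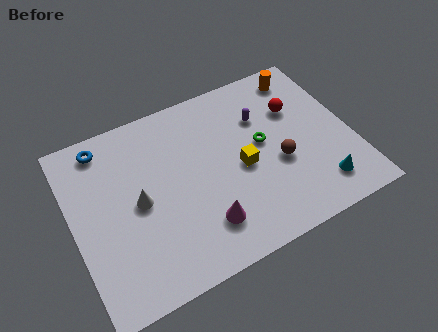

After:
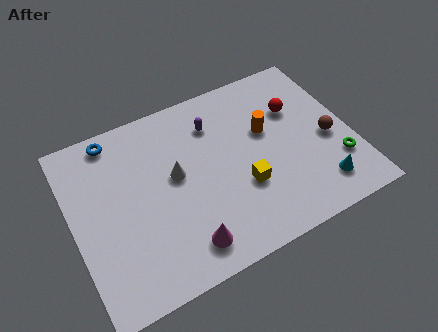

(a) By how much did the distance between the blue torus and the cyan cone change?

-0.3

The distance was about 11.2 in the first image and 10.9 in the second, so they moved 0.3 units closer together.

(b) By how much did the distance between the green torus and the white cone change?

+1.8

They were about 5.9 units apart before and 7.7 after — 1.8 units further apart.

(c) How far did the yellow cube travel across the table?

1.0

From (7.8, 4.2) to (7.7, 3.2), the yellow cube covered √(0.1² + 1.0²) ≈ 1.0 units.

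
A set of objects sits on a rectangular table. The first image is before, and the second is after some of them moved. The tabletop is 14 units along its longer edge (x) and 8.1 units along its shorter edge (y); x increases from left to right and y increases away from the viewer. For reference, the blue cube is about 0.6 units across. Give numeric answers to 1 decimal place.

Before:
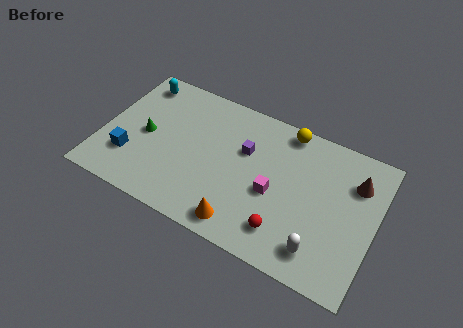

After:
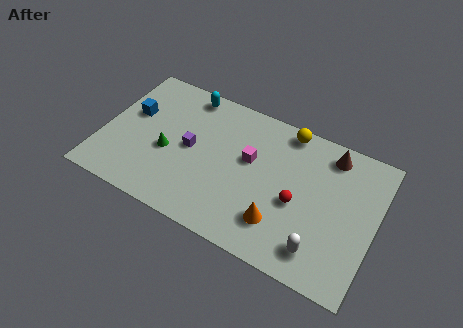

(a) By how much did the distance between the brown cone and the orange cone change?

-1.8

The distance was about 7.1 in the first image and 5.3 in the second, so they moved 1.8 units closer together.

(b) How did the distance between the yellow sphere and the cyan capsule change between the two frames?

-2.6

Before: roughly 7.8 units apart; after: 5.2. That's 2.6 units closer together.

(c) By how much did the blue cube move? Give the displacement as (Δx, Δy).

(-0.3, 2.6)

From the two frames, the blue cube sits at roughly (1.6, 2.3) before and (1.3, 4.9) after.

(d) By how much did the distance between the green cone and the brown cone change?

-2.1

Before: roughly 10.8 units apart; after: 8.7. That's 2.1 units closer together.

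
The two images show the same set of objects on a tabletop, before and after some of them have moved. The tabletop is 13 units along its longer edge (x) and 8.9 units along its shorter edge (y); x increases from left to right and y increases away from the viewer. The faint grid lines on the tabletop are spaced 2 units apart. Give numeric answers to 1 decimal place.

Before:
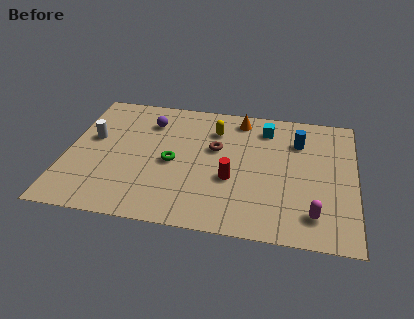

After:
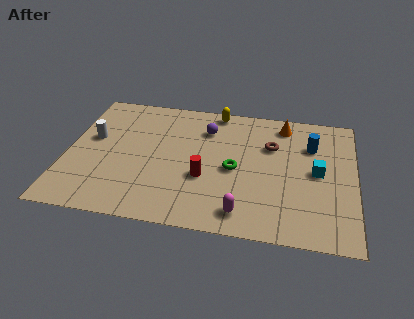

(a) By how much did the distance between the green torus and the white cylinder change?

+2.7

Before: roughly 3.9 units apart; after: 6.6. That's 2.7 units further apart.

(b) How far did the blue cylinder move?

0.6

The blue cylinder was near (10.4, 6.5) before and (11.0, 6.3) after, so it travelled √(0.6² + 0.2²) ≈ 0.6 units.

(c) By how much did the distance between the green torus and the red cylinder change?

-1.3

Before: roughly 2.8 units apart; after: 1.5. That's 1.3 units closer together.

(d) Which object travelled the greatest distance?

the cyan cube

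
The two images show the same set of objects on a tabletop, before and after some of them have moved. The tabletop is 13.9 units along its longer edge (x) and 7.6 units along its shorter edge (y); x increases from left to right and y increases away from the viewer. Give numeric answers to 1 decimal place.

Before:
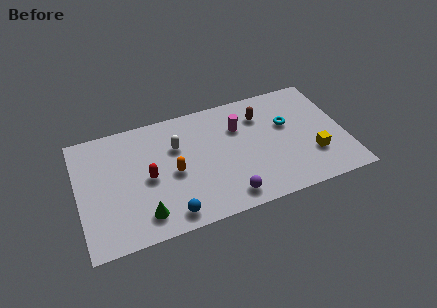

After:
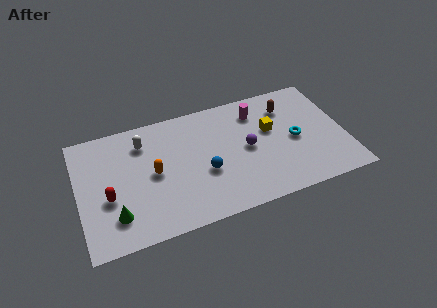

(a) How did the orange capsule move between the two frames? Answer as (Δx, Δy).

(-1.0, 0.3)

From the two frames, the orange capsule sits at roughly (4.9, 3.5) before and (3.9, 3.8) after.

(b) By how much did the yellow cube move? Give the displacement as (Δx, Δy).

(-2.0, 2.3)

The yellow cube was at about (12.1, 2.3) and moved to about (10.1, 4.6).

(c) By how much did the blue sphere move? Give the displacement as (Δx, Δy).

(2.0, 2.0)

The blue sphere was at about (4.5, 1.0) and moved to about (6.5, 3.0).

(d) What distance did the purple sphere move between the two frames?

3.0

The purple sphere was near (7.5, 1.1) before and (8.8, 3.8) after, so it travelled √(1.3² + 2.7²) ≈ 3.0 units.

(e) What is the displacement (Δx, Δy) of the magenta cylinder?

(1.0, 0.7)

The magenta cylinder was at about (8.5, 5.3) and moved to about (9.5, 6.0).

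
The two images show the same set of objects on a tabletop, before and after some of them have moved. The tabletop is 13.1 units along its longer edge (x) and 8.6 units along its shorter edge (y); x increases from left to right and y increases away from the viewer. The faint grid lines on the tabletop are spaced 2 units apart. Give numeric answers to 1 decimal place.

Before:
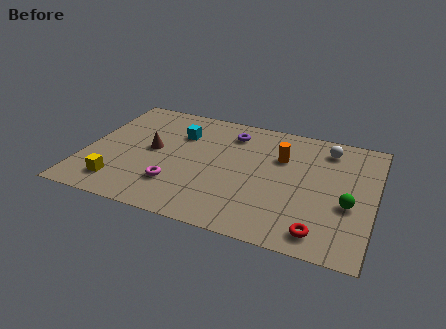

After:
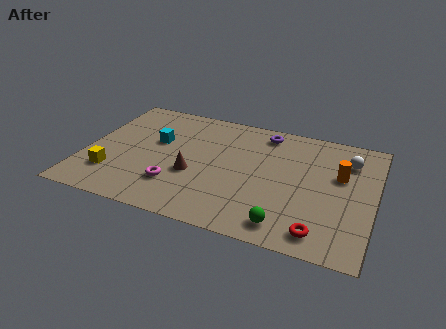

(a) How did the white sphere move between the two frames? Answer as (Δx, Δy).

(1.0, -0.6)

The white sphere started near (10.8, 7.1) and ended near (11.8, 6.5).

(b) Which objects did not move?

the red torus and the magenta torus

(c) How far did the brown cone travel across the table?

2.3

The brown cone was near (3.0, 4.5) before and (5.0, 3.3) after, so it travelled √(2.0² + 1.2²) ≈ 2.3 units.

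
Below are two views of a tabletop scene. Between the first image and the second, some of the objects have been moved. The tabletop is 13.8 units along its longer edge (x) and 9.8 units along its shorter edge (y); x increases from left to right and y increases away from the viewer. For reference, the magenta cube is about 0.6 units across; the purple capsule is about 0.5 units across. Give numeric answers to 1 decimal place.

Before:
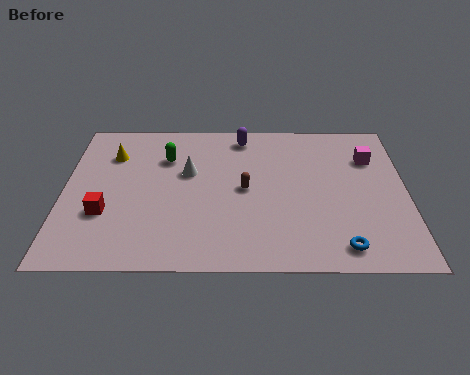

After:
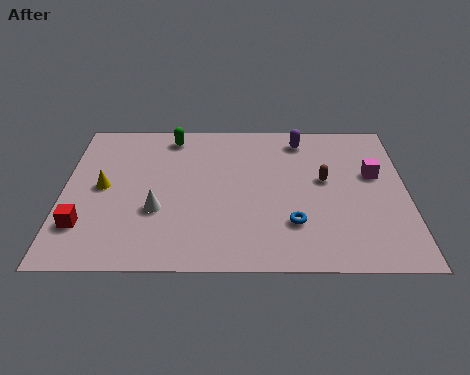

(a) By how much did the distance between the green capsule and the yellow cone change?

+2.2

The distance was about 2.2 in the first image and 4.4 in the second, so they moved 2.2 units further apart.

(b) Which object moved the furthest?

the brown capsule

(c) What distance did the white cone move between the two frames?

2.8

The white cone was near (5.0, 6.0) before and (3.8, 3.5) after, so it travelled √(1.2² + 2.5²) ≈ 2.8 units.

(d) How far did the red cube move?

1.1

The red cube was near (1.7, 3.3) before and (0.9, 2.5) after, so it travelled √(0.8² + 0.8²) ≈ 1.1 units.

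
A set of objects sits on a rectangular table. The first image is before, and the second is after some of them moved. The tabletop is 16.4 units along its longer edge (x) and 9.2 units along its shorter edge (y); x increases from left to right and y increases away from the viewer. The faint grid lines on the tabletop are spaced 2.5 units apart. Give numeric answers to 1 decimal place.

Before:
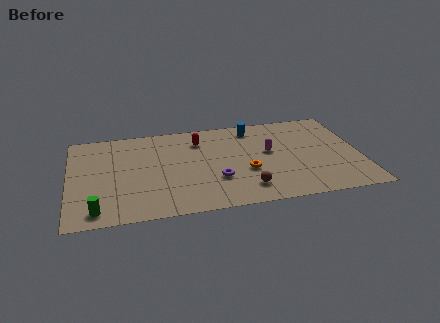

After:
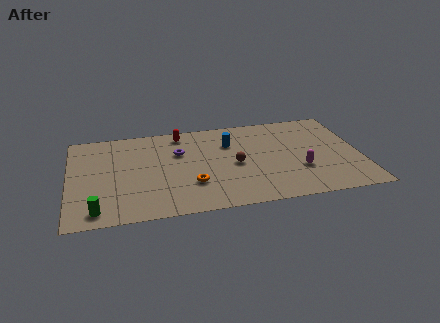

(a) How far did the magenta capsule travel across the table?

2.6

From (11.3, 5.2) to (12.9, 3.1), the magenta capsule covered √(1.6² + 2.1²) ≈ 2.6 units.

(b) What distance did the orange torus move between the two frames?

3.2

From (9.9, 3.5) to (6.8, 2.8), the orange torus covered √(3.1² + 0.7²) ≈ 3.2 units.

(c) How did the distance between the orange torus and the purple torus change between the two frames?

+1.6

The distance was about 1.8 in the first image and 3.4 in the second, so they moved 1.6 units further apart.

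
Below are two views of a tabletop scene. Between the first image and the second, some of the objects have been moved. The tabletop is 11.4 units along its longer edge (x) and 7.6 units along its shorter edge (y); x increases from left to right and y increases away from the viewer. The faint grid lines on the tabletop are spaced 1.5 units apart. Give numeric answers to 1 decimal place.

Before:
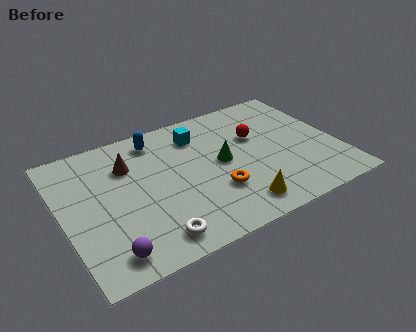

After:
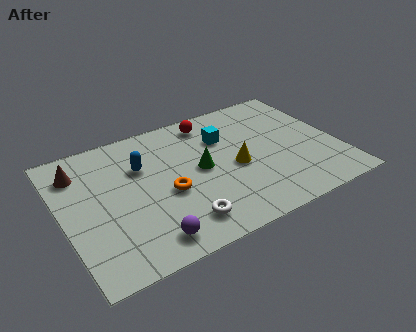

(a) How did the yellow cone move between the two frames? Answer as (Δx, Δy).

(0.3, 2.2)

The yellow cone started near (6.8, 1.2) and ended near (7.1, 3.4).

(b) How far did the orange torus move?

2.1

From (6.1, 2.4) to (4.2, 3.2), the orange torus covered √(1.9² + 0.8²) ≈ 2.1 units.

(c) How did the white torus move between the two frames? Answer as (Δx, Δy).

(1.2, 0.3)

The white torus was at about (3.3, 1.1) and moved to about (4.5, 1.4).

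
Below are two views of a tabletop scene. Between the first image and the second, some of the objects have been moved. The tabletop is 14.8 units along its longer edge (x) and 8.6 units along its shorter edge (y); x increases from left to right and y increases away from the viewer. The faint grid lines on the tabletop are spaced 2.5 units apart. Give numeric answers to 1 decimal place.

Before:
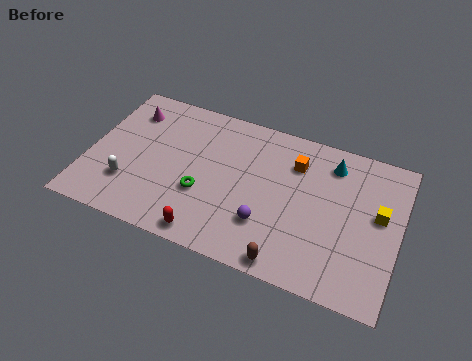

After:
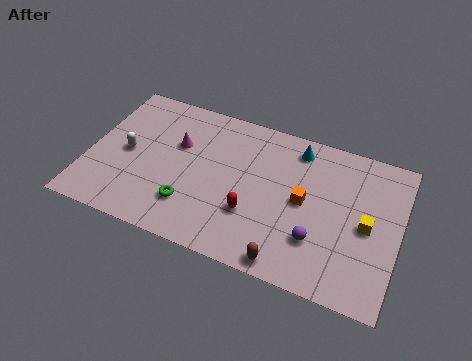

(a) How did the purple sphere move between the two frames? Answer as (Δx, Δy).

(2.4, 0.0)

From the two frames, the purple sphere sits at roughly (8.7, 2.5) before and (11.1, 2.5) after.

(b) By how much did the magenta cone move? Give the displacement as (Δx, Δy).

(2.5, -1.2)

The magenta cone was at about (1.6, 6.7) and moved to about (4.1, 5.5).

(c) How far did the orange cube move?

2.1

The orange cube was near (9.7, 6.4) before and (10.3, 4.4) after, so it travelled √(0.6² + 2.0²) ≈ 2.1 units.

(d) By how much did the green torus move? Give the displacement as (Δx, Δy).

(-0.5, -0.9)

The green torus was at about (5.6, 3.1) and moved to about (5.1, 2.2).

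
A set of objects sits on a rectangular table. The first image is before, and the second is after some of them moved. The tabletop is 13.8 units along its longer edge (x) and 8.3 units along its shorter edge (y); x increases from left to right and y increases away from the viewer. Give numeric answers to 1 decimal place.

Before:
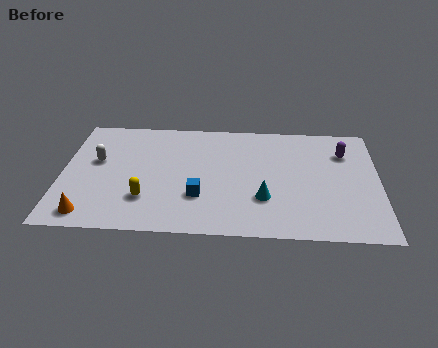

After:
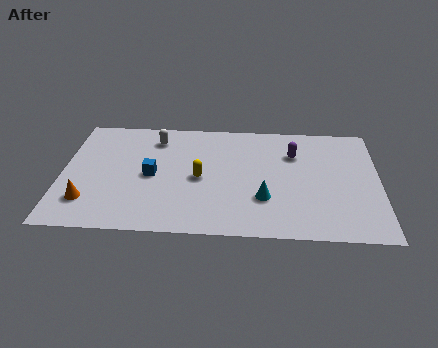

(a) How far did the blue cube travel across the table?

2.5

From (6.0, 2.6) to (3.9, 4.0), the blue cube covered √(2.1² + 1.4²) ≈ 2.5 units.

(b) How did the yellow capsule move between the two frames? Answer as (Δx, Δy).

(2.3, 1.6)

From the two frames, the yellow capsule sits at roughly (3.7, 2.3) before and (6.0, 3.9) after.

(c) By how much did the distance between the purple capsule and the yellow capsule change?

-4.8

Before: roughly 9.4 units apart; after: 4.6. That's 4.8 units closer together.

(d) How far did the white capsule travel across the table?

3.1

The white capsule was near (1.5, 4.9) before and (4.0, 6.7) after, so it travelled √(2.5² + 1.8²) ≈ 3.1 units.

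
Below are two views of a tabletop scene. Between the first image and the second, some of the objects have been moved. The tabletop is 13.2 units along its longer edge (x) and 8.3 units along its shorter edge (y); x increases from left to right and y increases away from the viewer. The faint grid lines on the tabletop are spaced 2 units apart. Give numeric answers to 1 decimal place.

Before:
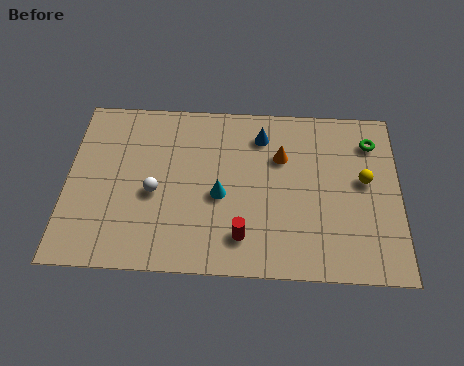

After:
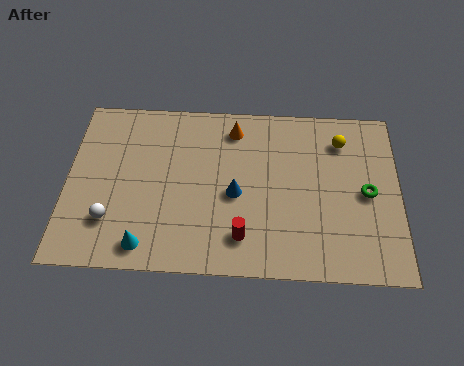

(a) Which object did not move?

the red cylinder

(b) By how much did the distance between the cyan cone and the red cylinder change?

+1.7

Before: roughly 2.1 units apart; after: 3.8. That's 1.7 units further apart.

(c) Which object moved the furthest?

the cyan cone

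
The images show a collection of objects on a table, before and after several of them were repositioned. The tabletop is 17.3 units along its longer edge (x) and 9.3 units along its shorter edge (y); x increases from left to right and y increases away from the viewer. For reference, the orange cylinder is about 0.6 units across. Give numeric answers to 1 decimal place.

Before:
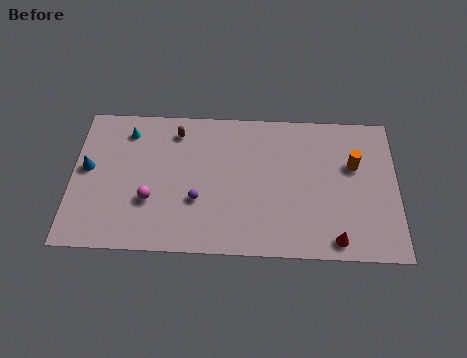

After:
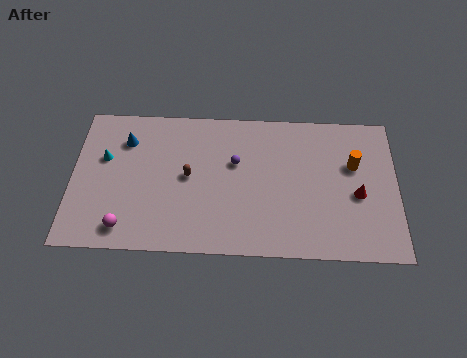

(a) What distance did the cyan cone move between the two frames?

2.2

The cyan cone was near (2.9, 7.6) before and (1.7, 5.8) after, so it travelled √(1.2² + 1.8²) ≈ 2.2 units.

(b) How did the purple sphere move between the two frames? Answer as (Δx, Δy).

(2.0, 2.5)

From the two frames, the purple sphere sits at roughly (6.7, 3.3) before and (8.7, 5.8) after.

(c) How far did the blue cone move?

2.8

The blue cone moved from about (0.8, 5.1) to (2.8, 7.0), a distance of √(2.0² + 1.9²) ≈ 2.8.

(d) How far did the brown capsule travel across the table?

3.0

From (5.5, 7.7) to (6.2, 4.8), the brown capsule covered √(0.7² + 2.9²) ≈ 3.0 units.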